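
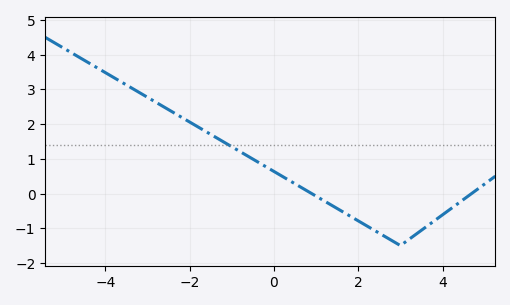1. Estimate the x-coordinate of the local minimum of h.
3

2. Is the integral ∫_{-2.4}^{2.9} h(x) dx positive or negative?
positive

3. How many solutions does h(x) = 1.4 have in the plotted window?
1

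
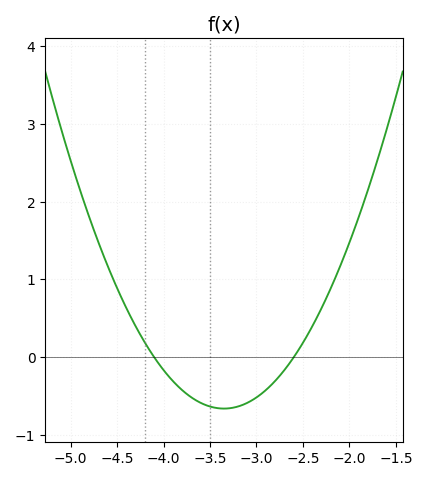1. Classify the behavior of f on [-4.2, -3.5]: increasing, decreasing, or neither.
decreasing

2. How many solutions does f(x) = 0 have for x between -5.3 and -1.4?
2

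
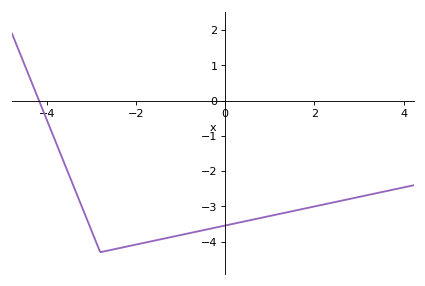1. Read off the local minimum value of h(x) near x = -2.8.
-4.3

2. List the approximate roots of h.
-4.2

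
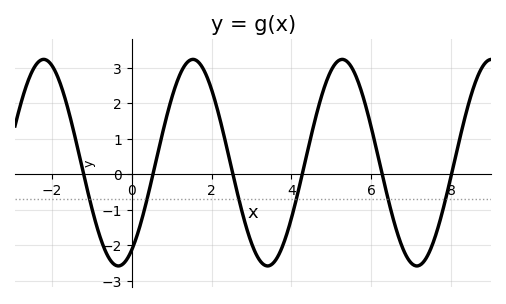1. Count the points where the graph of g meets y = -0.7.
6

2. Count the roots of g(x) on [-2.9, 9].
6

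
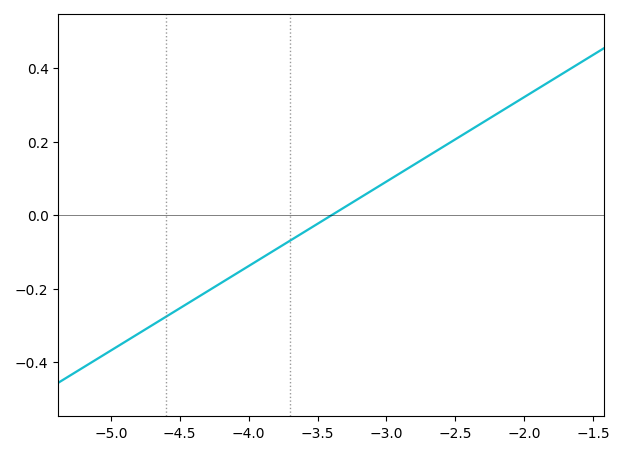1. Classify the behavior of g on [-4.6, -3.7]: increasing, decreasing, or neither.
increasing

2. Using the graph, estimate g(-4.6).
-0.28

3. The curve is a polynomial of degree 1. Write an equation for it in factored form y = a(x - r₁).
y = 0.23(x + 3.4)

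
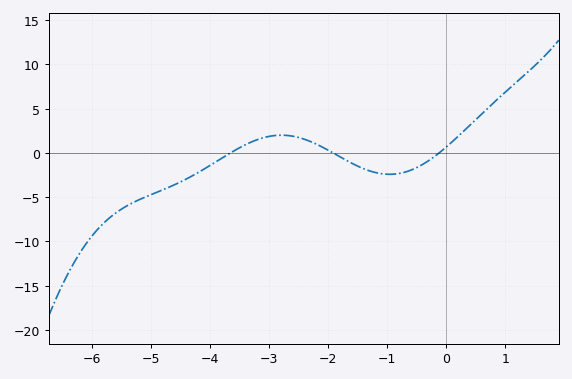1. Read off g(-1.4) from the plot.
-2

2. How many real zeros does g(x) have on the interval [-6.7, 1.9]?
3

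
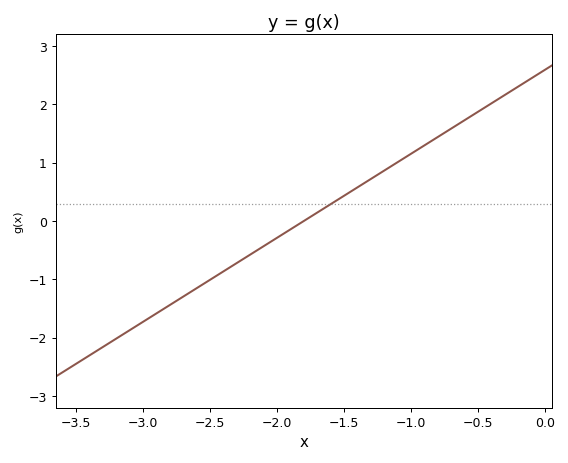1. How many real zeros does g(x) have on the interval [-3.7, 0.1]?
1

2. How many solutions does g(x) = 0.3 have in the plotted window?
1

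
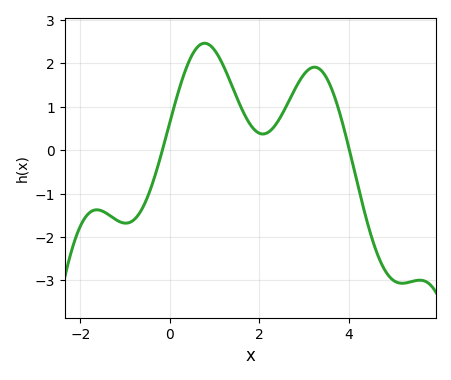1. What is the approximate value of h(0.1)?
1.02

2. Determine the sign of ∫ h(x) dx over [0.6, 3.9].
positive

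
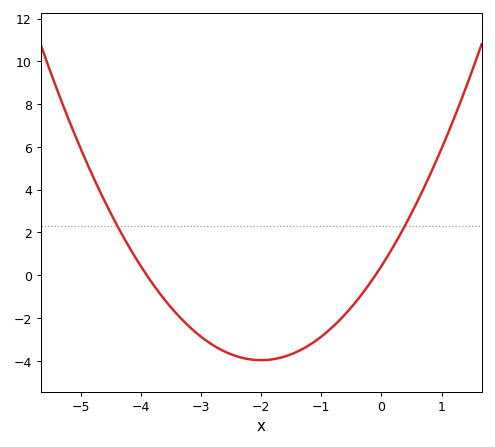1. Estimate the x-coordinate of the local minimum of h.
-2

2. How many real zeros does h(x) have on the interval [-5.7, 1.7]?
2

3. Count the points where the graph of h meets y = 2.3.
2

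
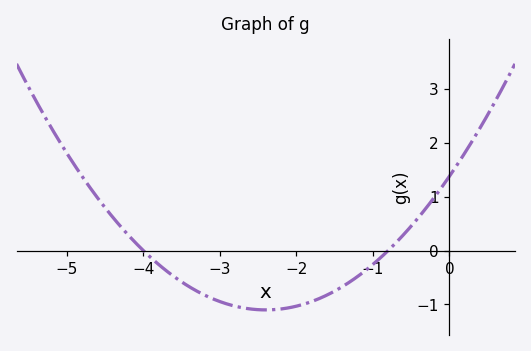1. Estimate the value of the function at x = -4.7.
1.17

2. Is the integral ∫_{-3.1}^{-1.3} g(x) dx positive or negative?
negative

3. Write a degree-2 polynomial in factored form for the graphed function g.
y = 0.43(x + 4)(x + 0.8)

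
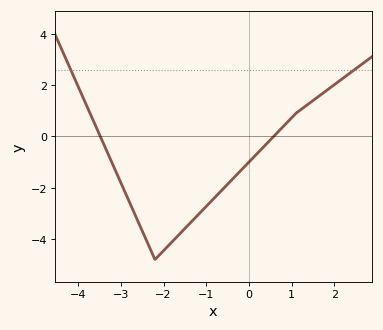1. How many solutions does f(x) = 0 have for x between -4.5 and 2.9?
2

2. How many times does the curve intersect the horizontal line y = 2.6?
2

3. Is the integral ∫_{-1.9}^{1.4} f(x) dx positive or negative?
negative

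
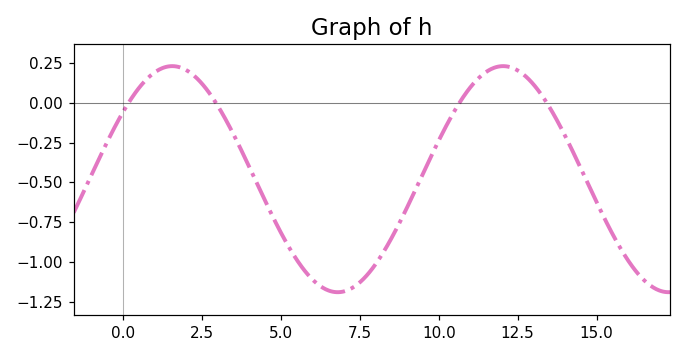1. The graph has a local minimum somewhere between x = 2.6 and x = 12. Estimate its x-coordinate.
6.8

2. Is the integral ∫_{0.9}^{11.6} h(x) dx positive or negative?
negative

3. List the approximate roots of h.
0.186, 2.95, 10.7, 13.4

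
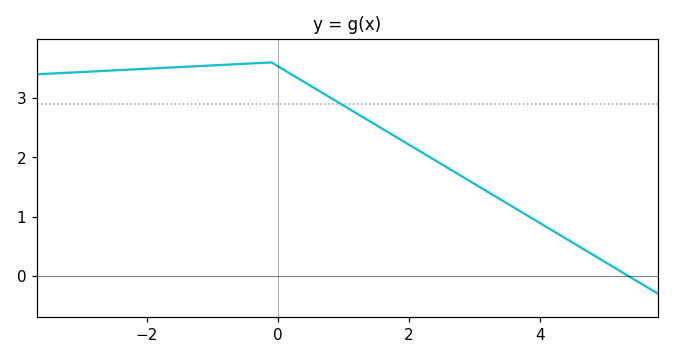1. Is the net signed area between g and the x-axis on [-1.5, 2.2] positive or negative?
positive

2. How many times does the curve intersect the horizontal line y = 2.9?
1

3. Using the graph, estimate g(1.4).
2.61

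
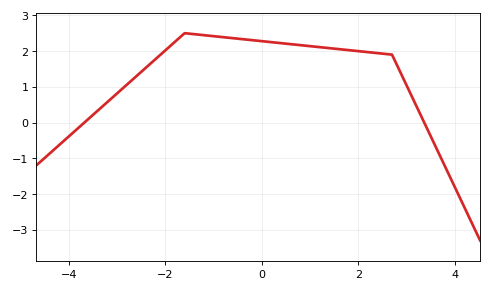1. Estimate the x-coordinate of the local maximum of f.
-1.6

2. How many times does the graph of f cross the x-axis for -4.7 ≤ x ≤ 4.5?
2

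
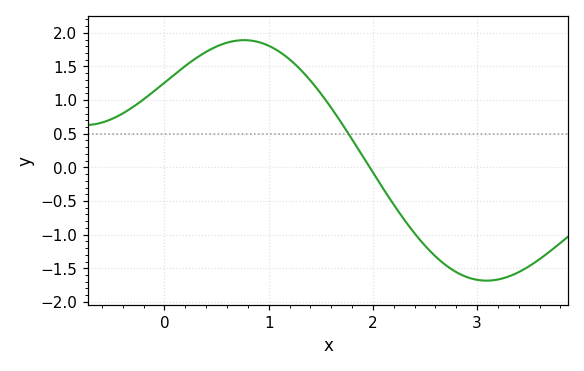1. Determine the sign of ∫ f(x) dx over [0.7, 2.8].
positive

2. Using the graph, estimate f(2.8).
-1.56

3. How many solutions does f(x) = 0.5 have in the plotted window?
1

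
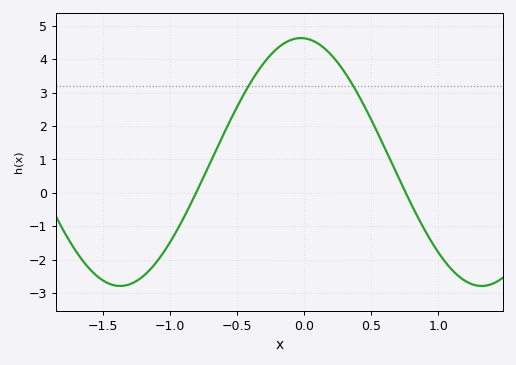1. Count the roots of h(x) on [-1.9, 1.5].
2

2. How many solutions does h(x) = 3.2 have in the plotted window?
2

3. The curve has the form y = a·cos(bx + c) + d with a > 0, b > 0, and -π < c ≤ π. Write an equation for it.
y = 3.71cos(2.33x + 0.06) + 0.92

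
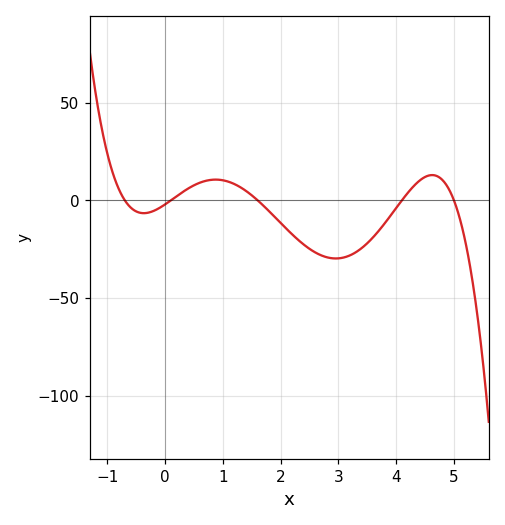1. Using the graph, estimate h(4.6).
12.9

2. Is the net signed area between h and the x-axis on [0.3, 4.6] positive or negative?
negative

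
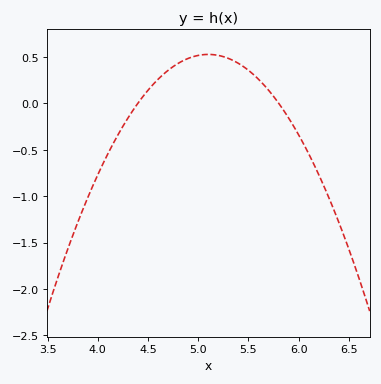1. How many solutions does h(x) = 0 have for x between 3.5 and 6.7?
2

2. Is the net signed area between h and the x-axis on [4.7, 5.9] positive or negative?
positive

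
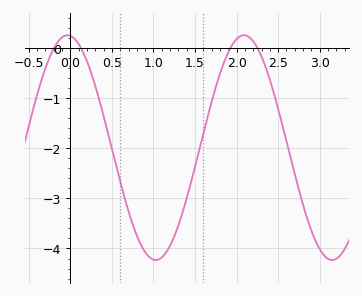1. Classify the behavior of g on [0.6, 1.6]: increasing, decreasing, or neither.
neither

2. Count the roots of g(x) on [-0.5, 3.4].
4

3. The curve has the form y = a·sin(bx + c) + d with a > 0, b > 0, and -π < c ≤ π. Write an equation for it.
y = 2.24sin(2.96x + 1.67) - 1.99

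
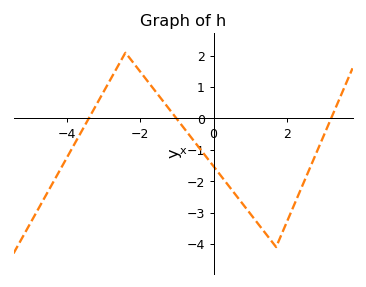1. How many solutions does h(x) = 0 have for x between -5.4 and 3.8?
3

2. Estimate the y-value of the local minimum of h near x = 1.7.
-4.1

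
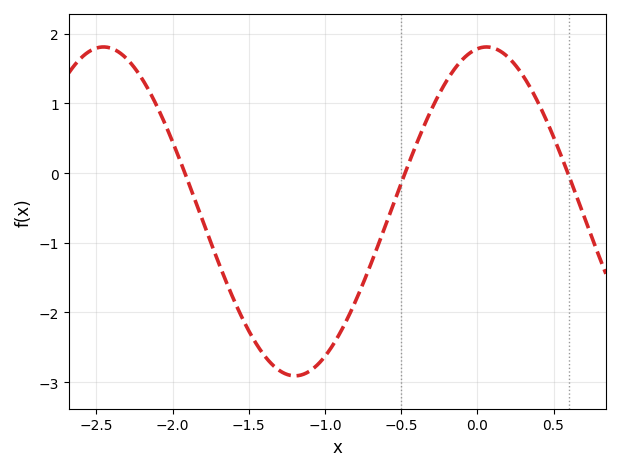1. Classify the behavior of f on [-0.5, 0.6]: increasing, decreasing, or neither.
neither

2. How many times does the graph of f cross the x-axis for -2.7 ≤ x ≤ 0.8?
3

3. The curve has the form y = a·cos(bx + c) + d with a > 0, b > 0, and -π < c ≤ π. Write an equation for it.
y = 2.36cos(2.5x - 0.15) - 0.55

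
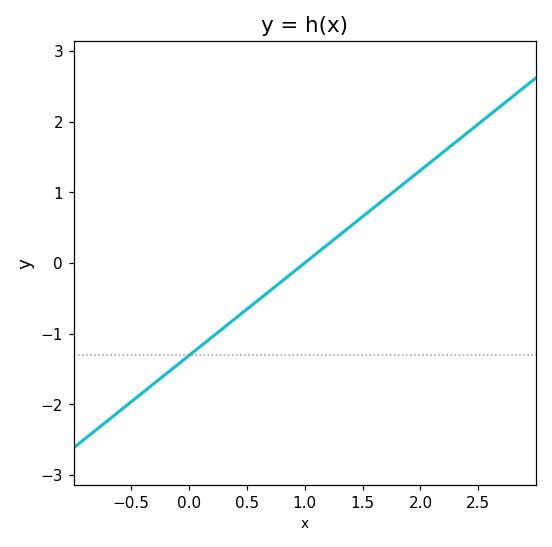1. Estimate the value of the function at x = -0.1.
-1.44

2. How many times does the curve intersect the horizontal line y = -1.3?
1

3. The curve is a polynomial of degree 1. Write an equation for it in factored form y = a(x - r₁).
y = 1.31(x - 1)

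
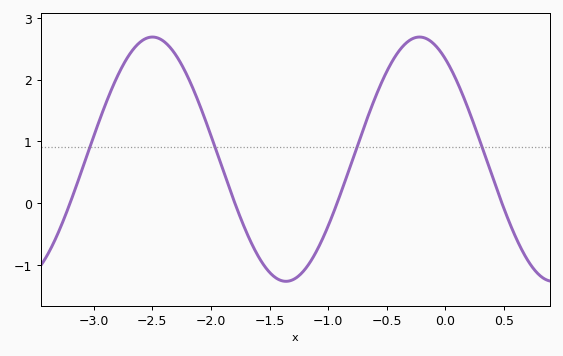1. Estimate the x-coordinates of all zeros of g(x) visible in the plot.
-3.2, -1.8, -0.923, 0.481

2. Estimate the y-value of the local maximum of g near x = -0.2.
2.69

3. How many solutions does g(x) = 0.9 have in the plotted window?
4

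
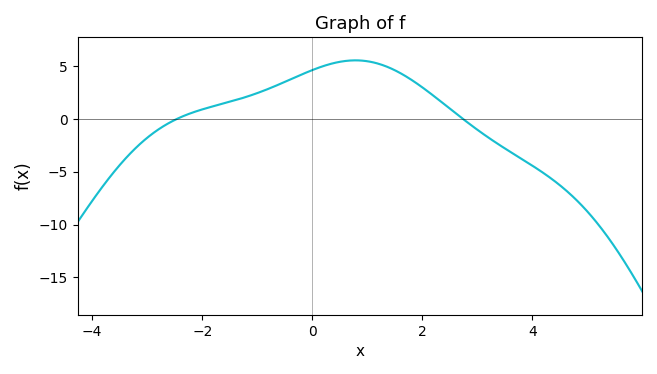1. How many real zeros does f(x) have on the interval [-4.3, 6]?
2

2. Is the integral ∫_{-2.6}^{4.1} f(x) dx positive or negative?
positive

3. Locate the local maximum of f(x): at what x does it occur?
0.784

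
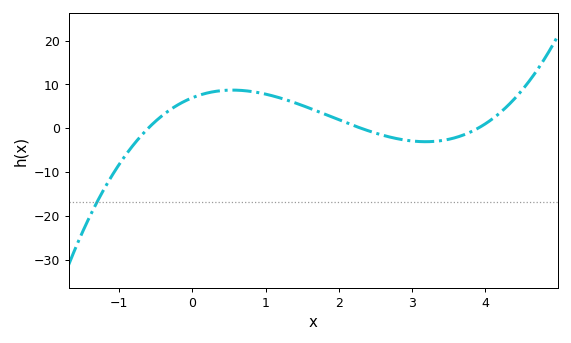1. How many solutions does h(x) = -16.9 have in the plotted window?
1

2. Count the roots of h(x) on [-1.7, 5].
3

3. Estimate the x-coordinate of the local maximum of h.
0.549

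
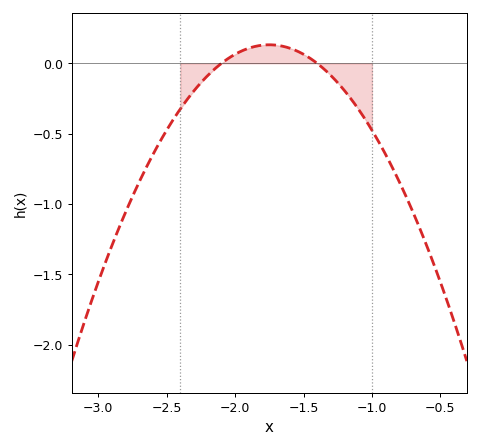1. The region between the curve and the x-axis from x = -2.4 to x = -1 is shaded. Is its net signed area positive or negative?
negative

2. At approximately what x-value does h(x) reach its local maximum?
-1.75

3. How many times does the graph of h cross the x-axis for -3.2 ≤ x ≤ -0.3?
2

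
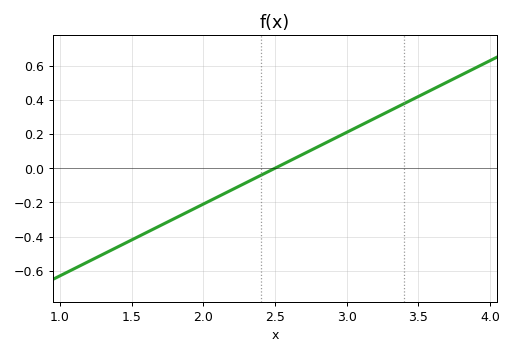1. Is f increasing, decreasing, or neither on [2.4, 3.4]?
increasing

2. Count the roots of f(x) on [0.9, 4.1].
1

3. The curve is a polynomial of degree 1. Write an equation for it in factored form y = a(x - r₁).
y = 0.42(x - 2.5)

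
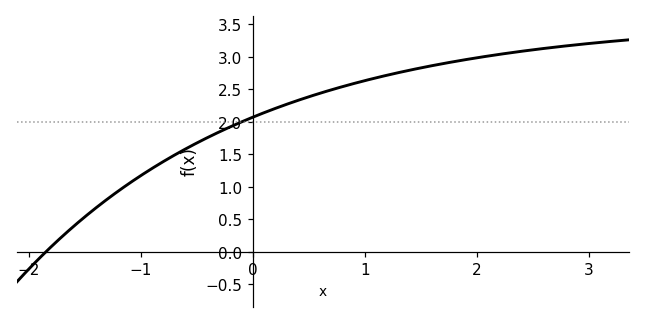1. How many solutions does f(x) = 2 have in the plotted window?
1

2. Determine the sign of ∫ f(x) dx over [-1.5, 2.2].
positive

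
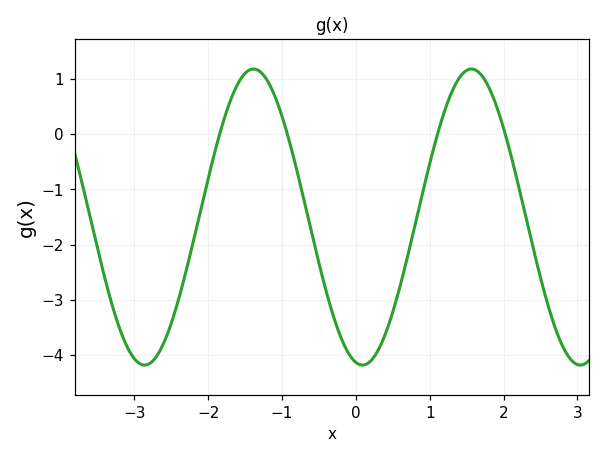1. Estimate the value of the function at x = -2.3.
-2.5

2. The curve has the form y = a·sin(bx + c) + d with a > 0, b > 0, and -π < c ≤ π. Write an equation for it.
y = 2.68sin(2.1x - 1.8) - 1.5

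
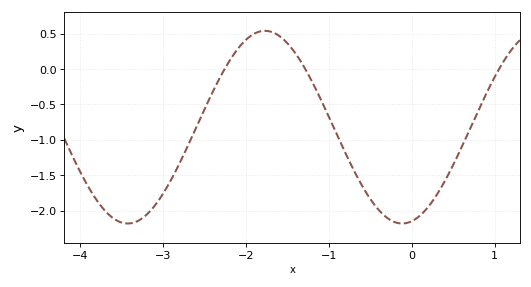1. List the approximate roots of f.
-2.25, -1.28, 1.05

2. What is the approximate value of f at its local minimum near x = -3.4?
-2.18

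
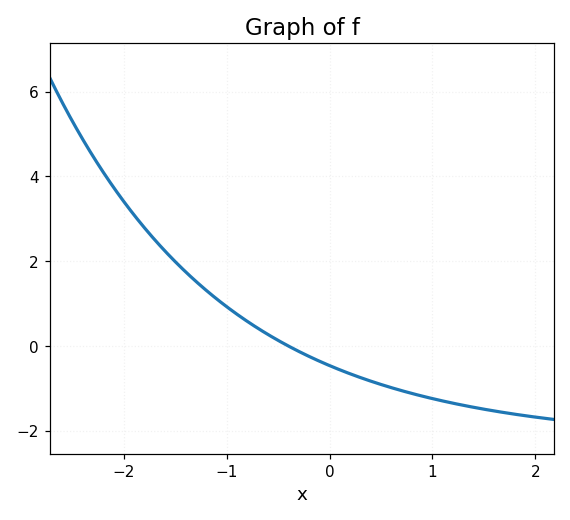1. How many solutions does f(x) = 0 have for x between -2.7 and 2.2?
1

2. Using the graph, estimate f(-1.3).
1.53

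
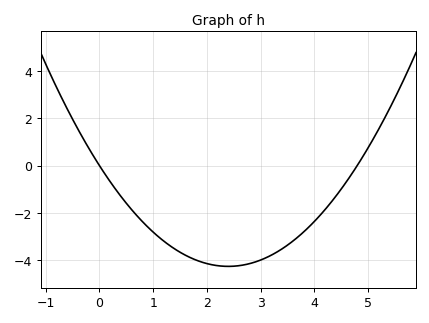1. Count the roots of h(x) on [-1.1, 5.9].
2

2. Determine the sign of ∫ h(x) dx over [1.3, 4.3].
negative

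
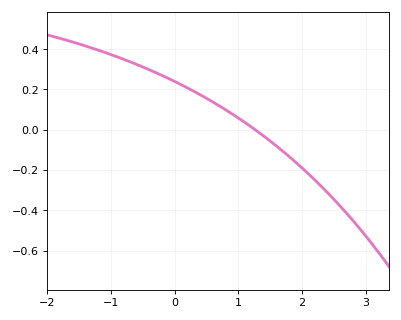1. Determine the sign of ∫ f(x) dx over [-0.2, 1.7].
positive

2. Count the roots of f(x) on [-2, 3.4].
1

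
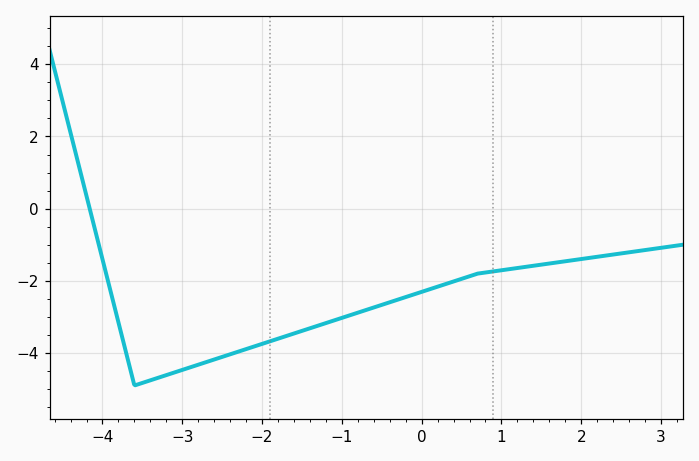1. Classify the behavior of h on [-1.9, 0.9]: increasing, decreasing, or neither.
increasing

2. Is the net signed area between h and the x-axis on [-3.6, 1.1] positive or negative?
negative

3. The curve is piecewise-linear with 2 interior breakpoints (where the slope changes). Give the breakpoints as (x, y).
(-3.6, -4.9); (0.7, -1.8)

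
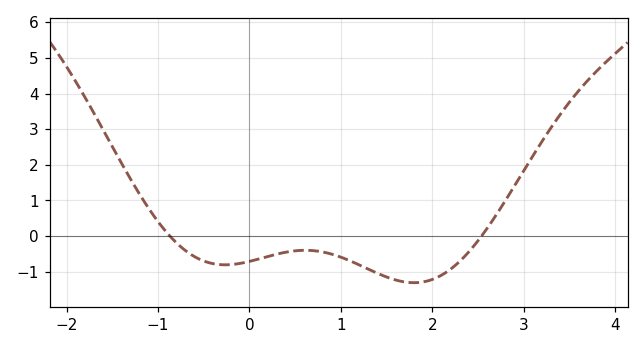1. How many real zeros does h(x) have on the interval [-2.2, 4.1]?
2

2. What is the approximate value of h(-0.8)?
-0.186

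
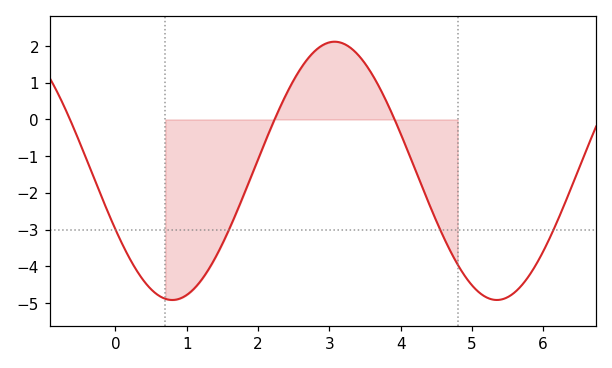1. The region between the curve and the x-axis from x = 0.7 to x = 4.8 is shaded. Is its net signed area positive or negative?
negative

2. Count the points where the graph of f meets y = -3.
4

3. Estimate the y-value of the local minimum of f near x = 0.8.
-4.92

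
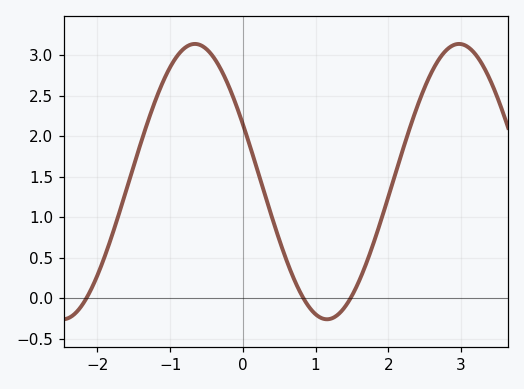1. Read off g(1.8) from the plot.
0.7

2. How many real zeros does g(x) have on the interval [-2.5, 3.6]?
3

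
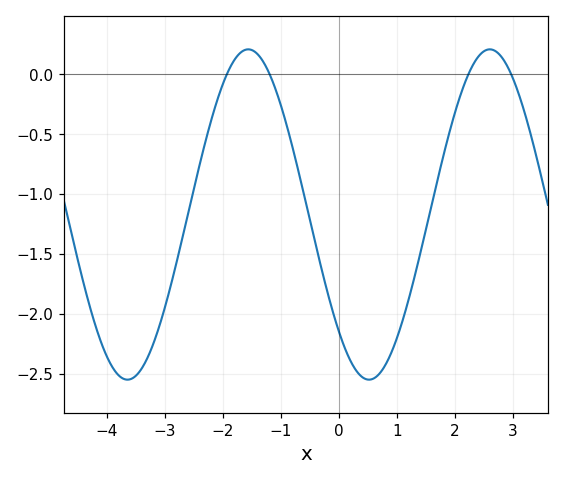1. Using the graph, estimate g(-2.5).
-0.955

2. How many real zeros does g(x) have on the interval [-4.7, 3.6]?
4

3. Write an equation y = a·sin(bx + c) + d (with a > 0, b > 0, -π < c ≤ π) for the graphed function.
y = 1.38sin(1.51x - 2.35) - 1.17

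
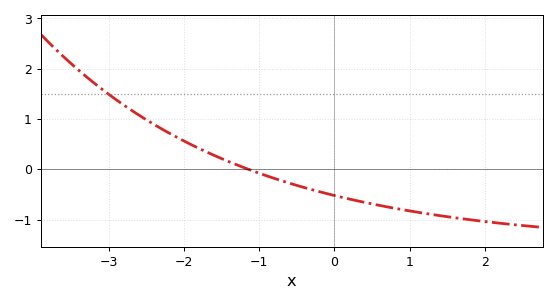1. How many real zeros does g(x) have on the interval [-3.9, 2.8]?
1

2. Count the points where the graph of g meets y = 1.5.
1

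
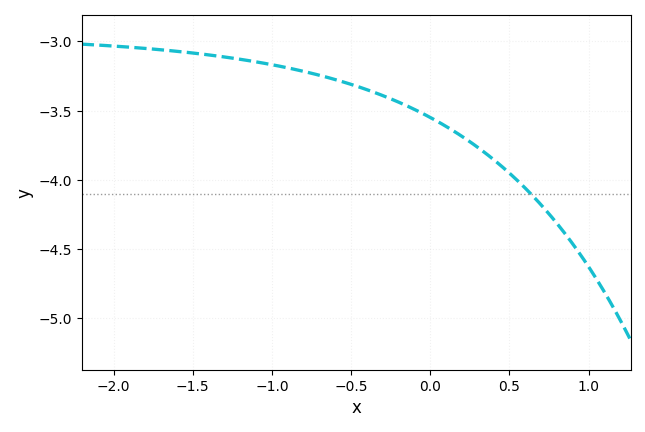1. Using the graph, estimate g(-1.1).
-3.15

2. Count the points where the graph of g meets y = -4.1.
1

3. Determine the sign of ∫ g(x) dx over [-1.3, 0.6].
negative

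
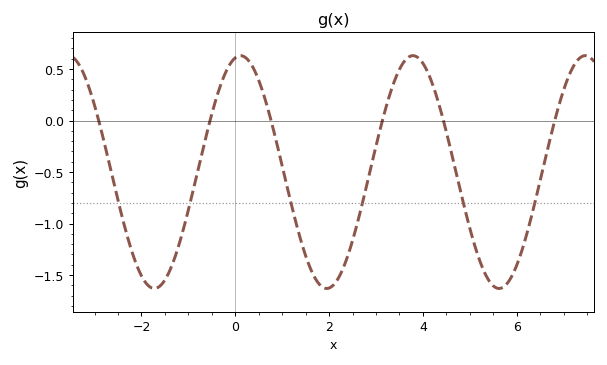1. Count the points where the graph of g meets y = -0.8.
6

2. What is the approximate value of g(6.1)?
-1.3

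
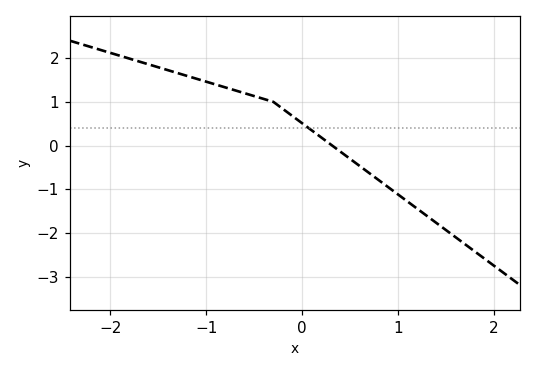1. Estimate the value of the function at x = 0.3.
0.021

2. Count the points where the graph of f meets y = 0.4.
1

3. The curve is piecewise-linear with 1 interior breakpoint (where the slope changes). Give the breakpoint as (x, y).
(-0.3, 1)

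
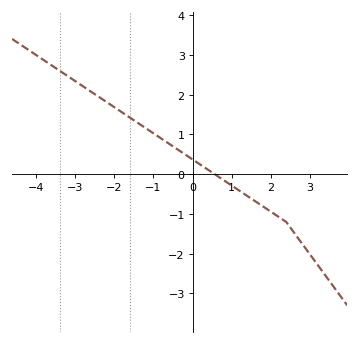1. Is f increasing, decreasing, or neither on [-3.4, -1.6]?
decreasing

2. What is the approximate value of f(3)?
-2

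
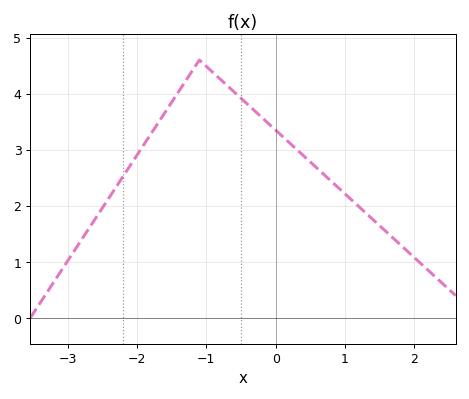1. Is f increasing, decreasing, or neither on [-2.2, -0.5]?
neither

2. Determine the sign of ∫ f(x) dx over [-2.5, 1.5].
positive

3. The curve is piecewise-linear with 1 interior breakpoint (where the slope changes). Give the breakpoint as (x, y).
(-1.1, 4.6)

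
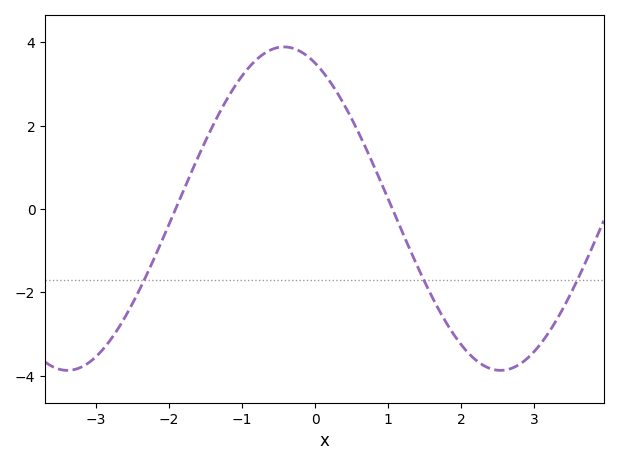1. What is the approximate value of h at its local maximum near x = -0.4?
3.89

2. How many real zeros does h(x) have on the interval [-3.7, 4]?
2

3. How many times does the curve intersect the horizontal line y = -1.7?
3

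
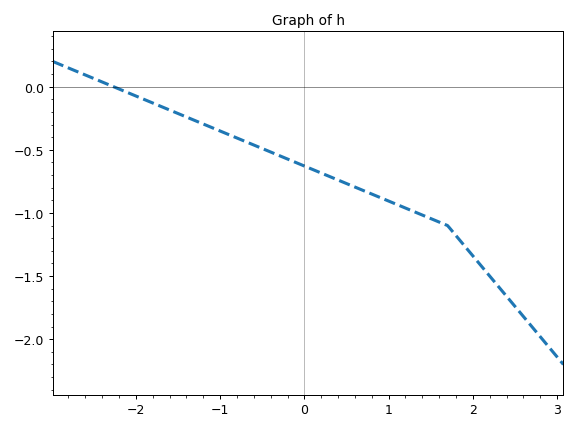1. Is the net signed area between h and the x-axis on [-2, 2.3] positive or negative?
negative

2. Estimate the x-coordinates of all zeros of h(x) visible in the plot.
-2.3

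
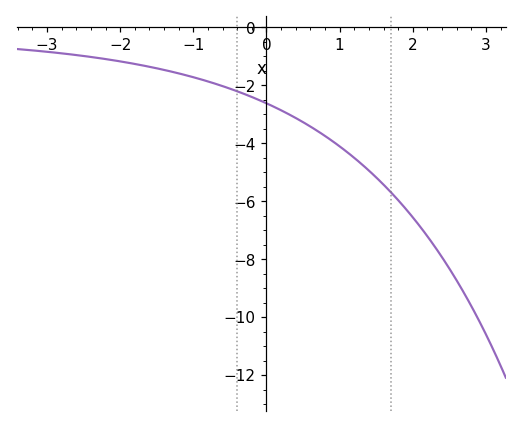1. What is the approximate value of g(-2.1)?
-1.13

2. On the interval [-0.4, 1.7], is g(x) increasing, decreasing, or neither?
decreasing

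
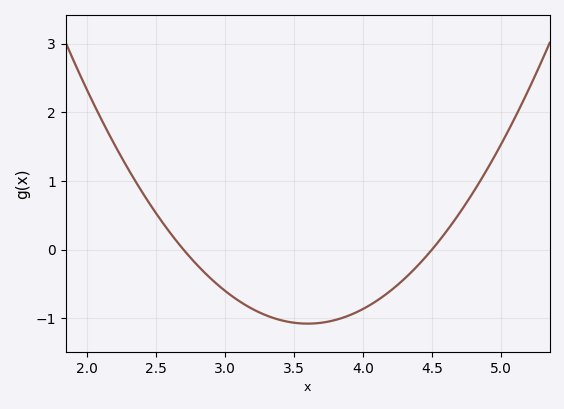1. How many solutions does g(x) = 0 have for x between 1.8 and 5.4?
2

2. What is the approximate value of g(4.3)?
-0.426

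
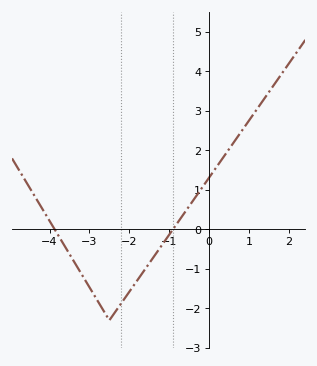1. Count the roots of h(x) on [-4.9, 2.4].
2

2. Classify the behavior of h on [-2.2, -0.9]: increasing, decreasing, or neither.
increasing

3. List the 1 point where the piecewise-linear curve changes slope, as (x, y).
(-2.5, -2.3)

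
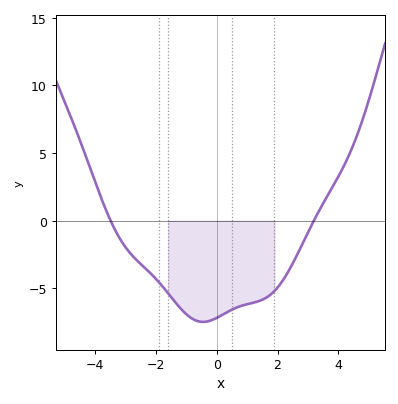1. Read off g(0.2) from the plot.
-6.94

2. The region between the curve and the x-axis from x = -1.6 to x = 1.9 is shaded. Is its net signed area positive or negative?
negative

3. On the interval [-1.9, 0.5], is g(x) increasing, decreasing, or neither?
neither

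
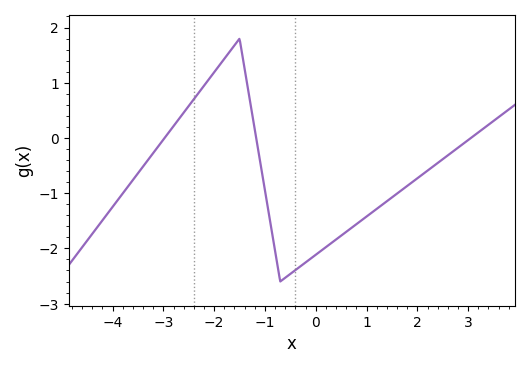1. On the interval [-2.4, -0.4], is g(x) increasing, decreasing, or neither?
neither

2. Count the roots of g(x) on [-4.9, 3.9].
3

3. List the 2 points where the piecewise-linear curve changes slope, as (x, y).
(-1.5, 1.8); (-0.7, -2.6)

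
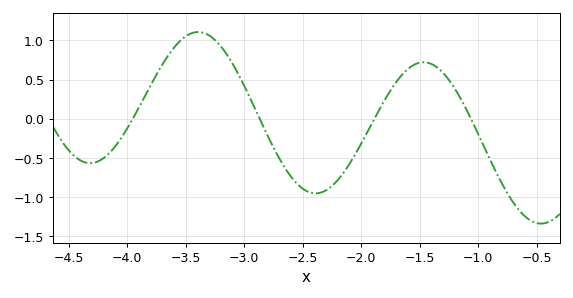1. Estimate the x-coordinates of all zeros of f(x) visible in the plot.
-3.95, -2.87, -1.89, -1.06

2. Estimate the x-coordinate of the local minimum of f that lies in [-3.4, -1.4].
-2.39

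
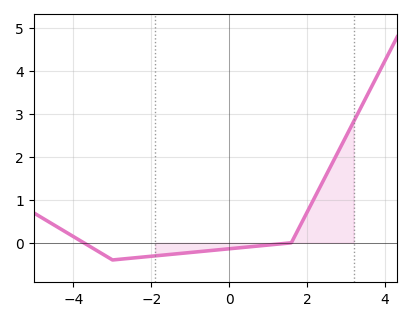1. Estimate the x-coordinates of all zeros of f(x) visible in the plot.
-3.8, 1.6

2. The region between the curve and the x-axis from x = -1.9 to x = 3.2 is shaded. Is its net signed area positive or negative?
positive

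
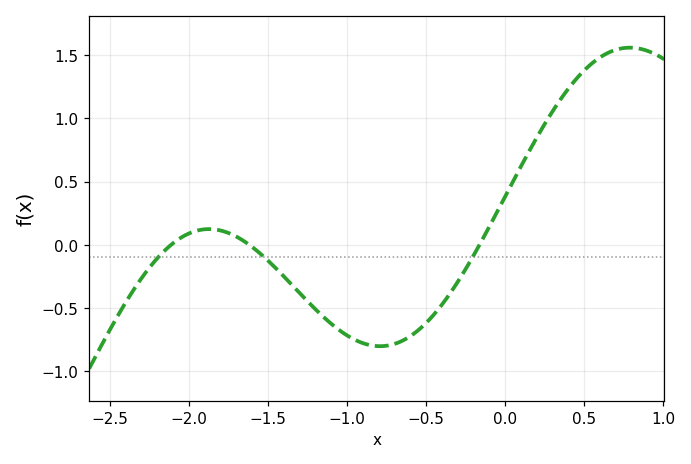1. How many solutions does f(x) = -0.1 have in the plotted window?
3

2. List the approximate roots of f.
-2.1, -1.6, -0.15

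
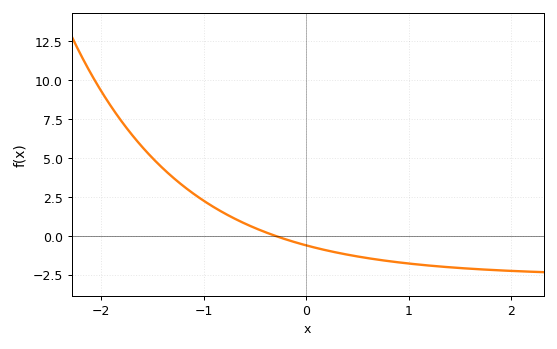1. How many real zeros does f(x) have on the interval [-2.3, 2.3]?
1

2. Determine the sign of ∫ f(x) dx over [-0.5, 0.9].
negative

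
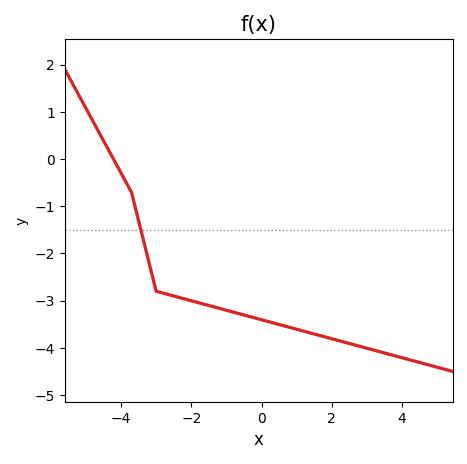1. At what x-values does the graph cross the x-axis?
-4.21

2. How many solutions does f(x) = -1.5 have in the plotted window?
1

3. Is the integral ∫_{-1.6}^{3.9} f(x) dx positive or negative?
negative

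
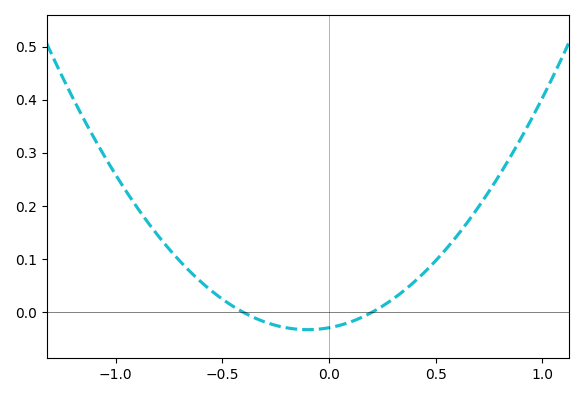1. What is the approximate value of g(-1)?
0.259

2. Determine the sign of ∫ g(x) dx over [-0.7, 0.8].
positive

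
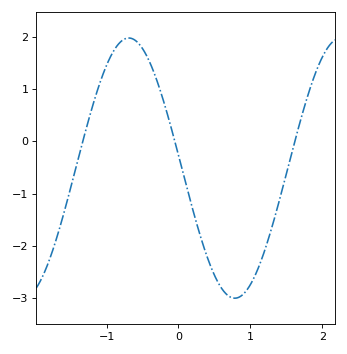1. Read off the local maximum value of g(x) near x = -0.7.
1.98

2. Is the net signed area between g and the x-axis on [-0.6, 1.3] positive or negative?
negative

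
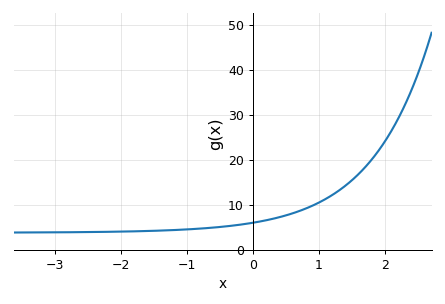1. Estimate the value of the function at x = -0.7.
4.8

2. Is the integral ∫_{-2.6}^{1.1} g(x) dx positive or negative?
positive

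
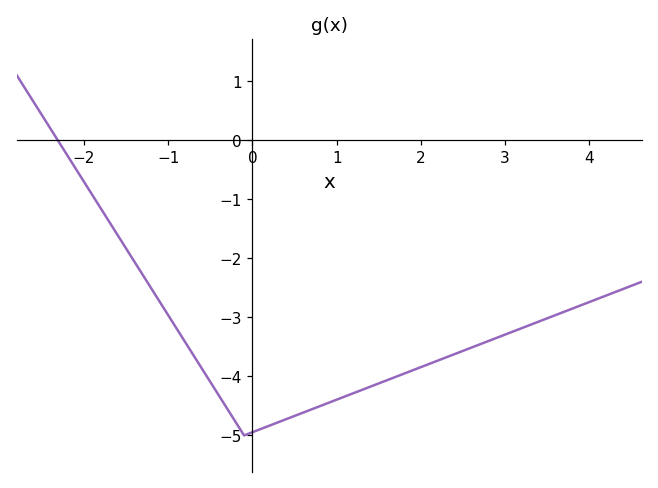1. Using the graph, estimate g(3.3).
-3.1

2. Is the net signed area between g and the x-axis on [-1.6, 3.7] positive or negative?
negative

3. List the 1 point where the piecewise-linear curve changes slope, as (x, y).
(-0.1, -5)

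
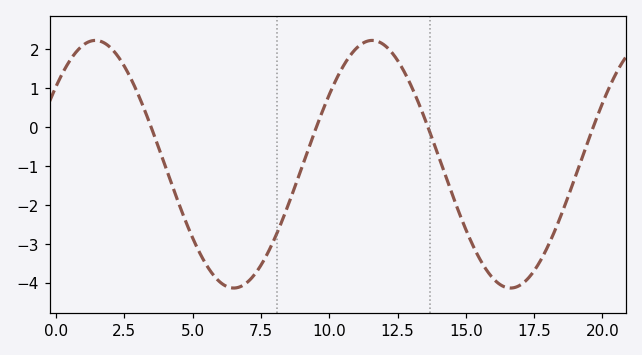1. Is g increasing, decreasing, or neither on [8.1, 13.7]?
neither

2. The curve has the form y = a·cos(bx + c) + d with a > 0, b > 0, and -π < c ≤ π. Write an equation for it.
y = 3.18cos(0.62x - 0.89) - 0.96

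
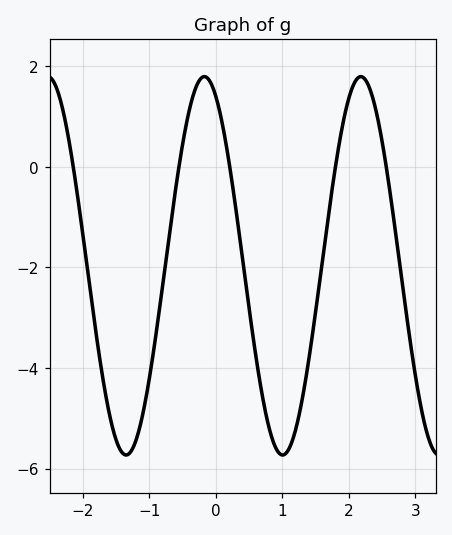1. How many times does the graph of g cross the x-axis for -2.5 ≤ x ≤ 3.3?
5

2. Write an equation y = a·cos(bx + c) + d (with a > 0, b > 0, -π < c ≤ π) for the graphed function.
y = 3.76cos(2.7x + 0.46) - 1.97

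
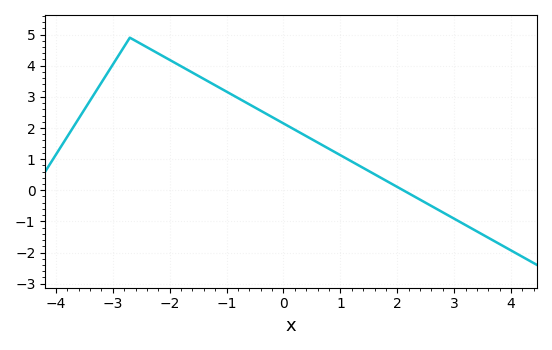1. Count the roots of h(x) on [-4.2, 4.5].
1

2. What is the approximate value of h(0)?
2.15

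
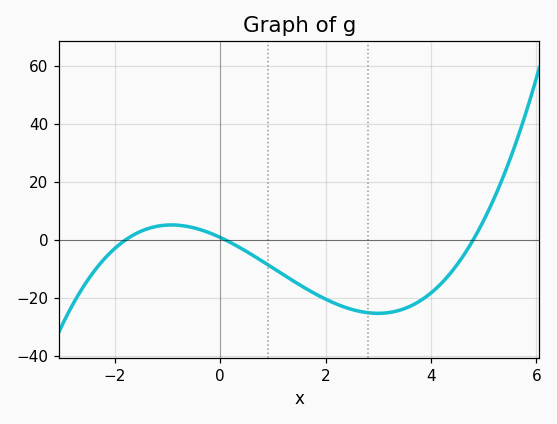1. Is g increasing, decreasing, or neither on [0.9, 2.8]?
decreasing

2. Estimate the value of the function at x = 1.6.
-16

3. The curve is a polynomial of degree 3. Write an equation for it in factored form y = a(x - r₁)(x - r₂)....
y = 1.01(x + 1.8)(x - 0.1)(x - 4.8)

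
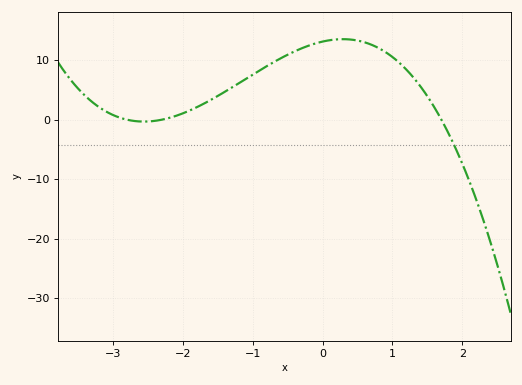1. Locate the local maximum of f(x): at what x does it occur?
0.3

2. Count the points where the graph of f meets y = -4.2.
1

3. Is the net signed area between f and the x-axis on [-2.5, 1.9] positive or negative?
positive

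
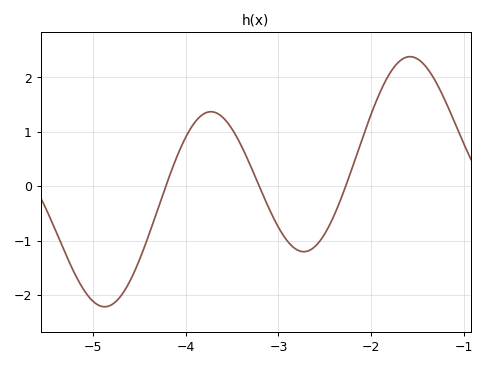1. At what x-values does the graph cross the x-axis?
-4.2, -3.2, -2.3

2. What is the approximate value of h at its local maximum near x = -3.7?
1.4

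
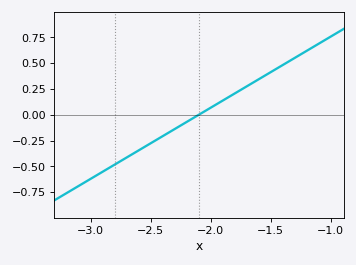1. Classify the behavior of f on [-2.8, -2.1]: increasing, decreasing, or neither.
increasing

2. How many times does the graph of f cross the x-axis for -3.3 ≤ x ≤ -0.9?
1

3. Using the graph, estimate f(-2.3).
-0.138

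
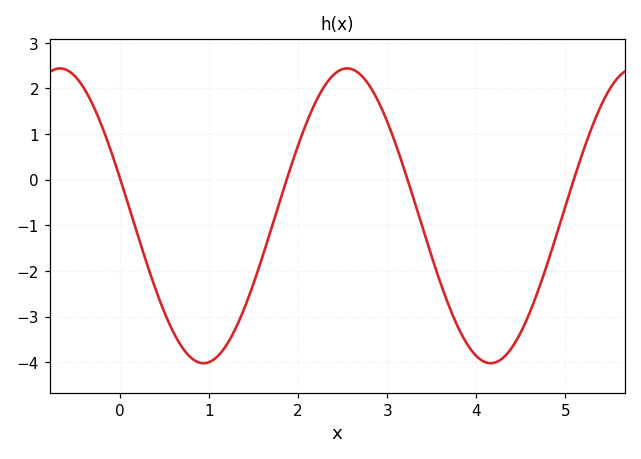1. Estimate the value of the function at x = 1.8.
-0.4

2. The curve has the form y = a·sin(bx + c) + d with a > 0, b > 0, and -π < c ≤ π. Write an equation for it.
y = 3.23sin(1.9x + 2.9) - 0.79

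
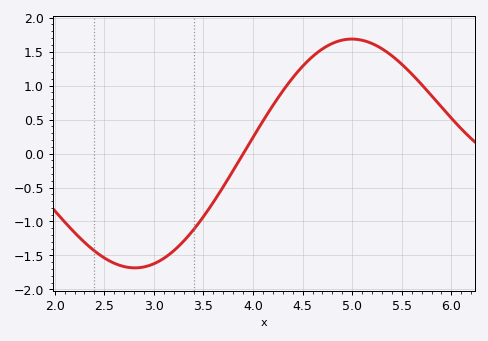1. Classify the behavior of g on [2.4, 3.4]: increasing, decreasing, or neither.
neither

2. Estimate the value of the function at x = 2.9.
-1.65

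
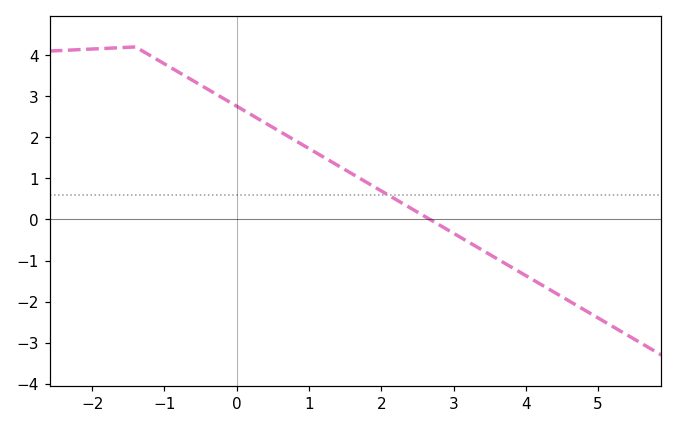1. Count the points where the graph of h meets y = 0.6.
1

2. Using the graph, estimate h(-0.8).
3.6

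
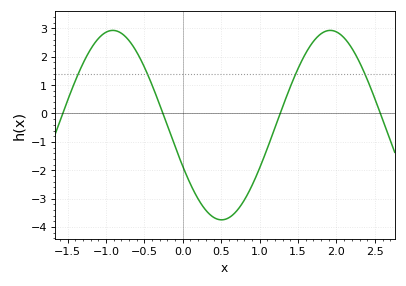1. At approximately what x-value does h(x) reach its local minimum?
0.5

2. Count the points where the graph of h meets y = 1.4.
4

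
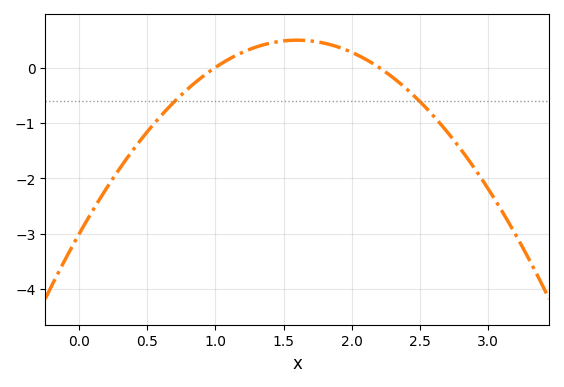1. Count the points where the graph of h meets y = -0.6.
2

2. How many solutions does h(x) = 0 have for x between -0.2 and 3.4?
2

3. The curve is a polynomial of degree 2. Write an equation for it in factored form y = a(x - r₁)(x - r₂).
y = -1.37(x - 1)(x - 2.2)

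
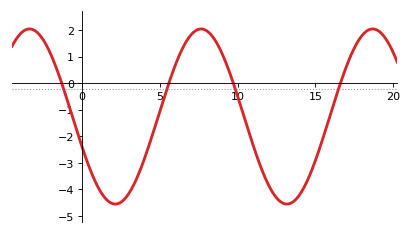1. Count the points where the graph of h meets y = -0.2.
4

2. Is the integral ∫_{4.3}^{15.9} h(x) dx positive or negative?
negative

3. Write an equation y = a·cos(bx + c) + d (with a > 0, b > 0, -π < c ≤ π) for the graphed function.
y = 3.3cos(0.57x + 1.9) - 1.25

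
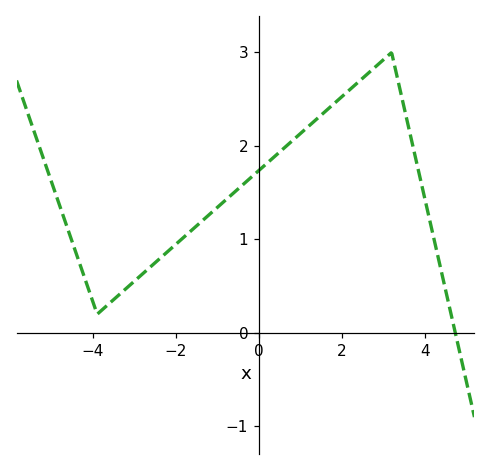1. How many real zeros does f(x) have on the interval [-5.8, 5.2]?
1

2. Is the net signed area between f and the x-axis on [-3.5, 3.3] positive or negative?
positive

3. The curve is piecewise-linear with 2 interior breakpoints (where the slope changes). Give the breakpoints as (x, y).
(-3.9, 0.2); (3.2, 3)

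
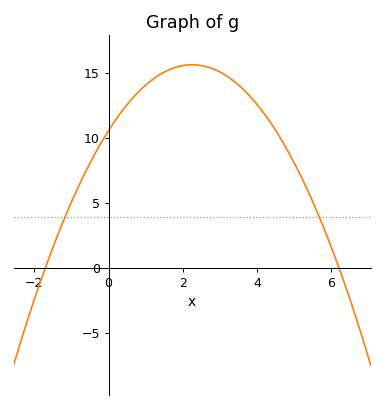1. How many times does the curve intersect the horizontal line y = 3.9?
2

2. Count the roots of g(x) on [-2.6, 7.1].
2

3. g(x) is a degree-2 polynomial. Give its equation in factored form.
y = -1(x + 1.7)(x - 6.2)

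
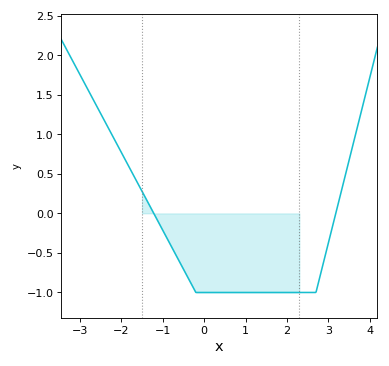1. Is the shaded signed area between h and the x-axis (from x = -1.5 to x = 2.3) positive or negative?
negative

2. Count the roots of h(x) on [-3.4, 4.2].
2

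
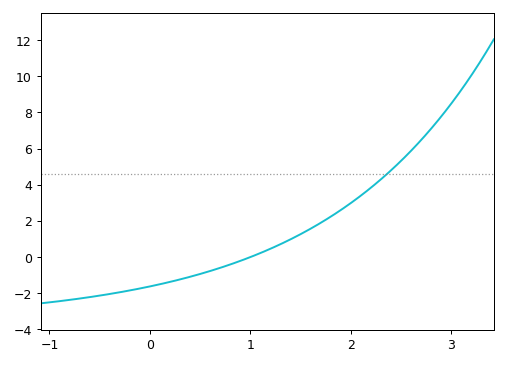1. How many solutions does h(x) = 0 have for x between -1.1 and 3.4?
1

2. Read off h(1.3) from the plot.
0.8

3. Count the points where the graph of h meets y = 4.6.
1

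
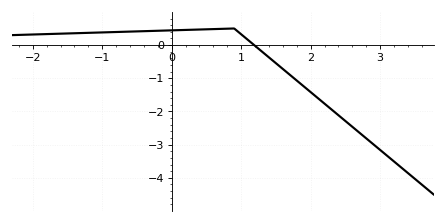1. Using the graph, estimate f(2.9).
-3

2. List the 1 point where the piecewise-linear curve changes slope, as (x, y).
(0.9, 0.5)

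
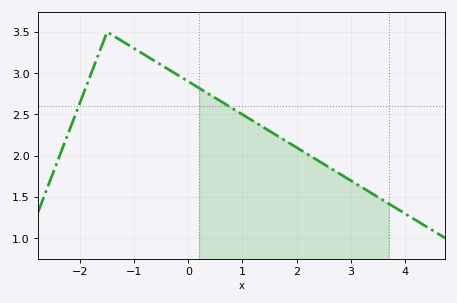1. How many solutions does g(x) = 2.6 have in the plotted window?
2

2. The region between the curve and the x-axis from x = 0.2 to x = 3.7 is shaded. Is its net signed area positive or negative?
positive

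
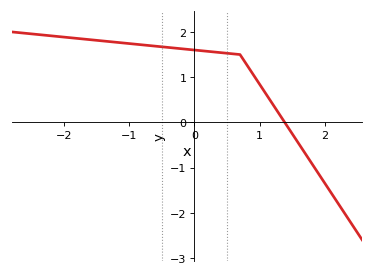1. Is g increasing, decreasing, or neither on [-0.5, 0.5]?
decreasing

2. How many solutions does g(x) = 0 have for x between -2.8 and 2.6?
1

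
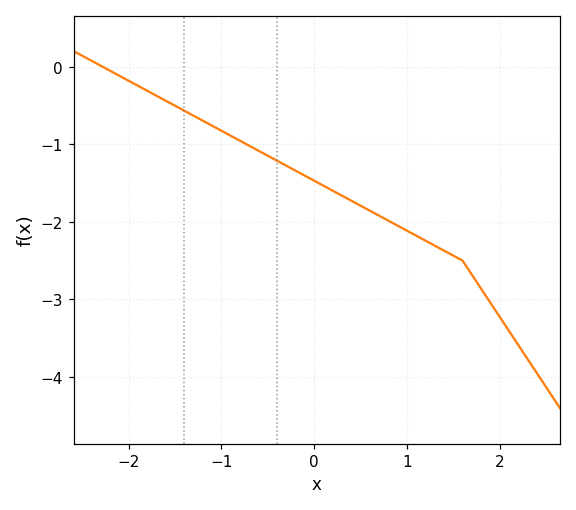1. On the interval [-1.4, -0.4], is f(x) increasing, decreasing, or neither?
decreasing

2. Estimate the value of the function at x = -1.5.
-0.5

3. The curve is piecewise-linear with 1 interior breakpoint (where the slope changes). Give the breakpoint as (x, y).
(1.6, -2.5)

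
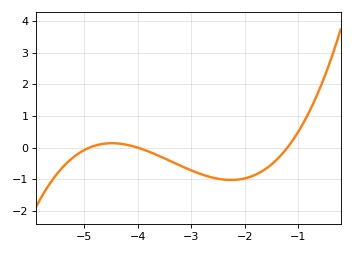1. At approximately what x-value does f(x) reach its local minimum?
-2.3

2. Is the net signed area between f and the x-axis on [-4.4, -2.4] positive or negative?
negative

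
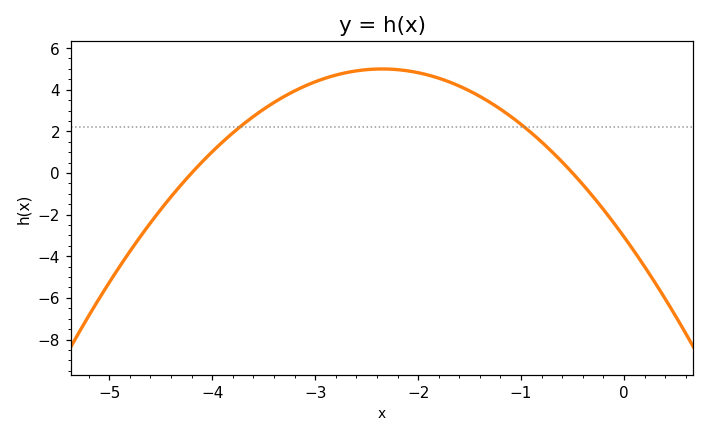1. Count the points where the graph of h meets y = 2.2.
2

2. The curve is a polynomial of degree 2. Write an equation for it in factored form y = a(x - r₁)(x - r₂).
y = -1.46(x + 4.2)(x + 0.5)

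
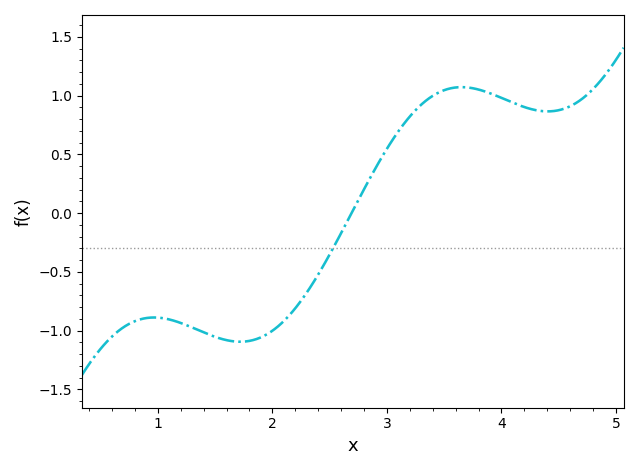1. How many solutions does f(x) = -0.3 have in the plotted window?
1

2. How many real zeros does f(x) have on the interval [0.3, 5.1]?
1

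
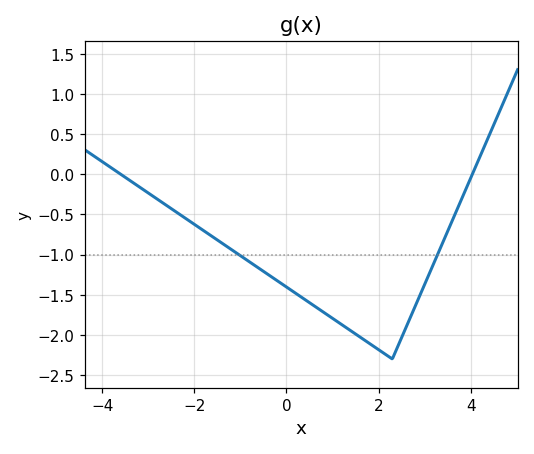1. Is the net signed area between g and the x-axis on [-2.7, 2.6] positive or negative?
negative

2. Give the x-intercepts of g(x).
-3.6, 4.04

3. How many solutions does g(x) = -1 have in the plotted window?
2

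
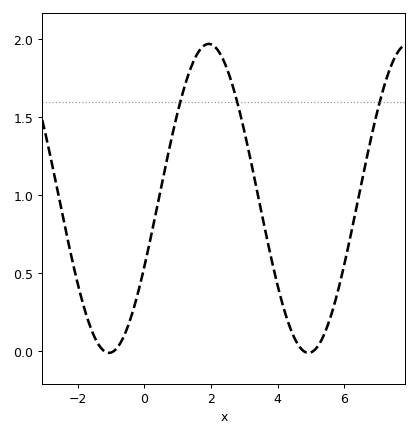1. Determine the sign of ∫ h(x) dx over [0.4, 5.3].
positive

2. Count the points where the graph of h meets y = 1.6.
3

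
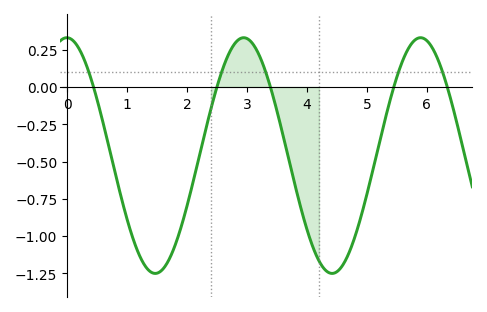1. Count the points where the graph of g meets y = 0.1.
5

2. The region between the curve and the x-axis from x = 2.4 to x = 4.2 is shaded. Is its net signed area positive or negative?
negative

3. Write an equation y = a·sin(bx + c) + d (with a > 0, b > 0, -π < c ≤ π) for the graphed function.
y = 0.79sin(2.13x + 1.58) - 0.46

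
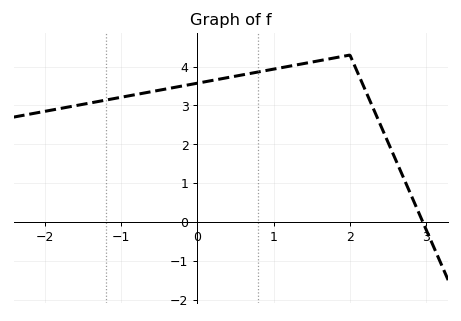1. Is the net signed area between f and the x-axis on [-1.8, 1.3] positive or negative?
positive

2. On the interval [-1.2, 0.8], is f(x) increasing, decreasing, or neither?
increasing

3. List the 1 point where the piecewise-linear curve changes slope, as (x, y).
(2, 4.3)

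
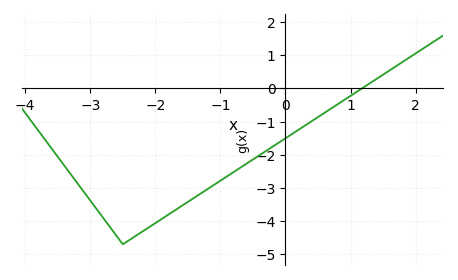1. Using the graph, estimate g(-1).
-2.8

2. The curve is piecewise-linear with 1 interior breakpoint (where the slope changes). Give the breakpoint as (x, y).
(-2.5, -4.7)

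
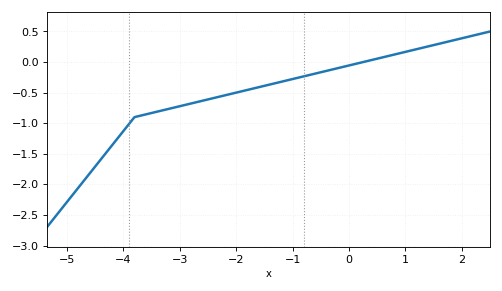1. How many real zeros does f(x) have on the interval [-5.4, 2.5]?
1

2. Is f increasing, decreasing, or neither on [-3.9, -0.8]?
increasing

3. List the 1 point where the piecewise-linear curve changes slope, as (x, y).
(-3.8, -0.9)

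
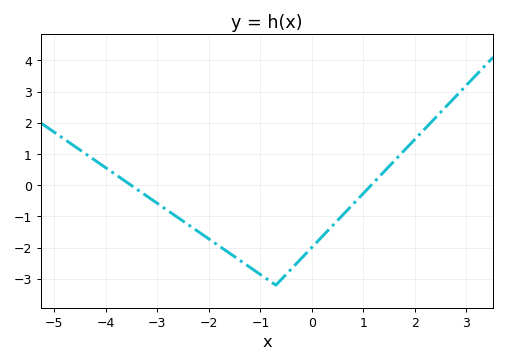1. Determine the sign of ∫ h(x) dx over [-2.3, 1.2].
negative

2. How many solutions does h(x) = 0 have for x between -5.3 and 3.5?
2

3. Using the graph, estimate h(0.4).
-1.3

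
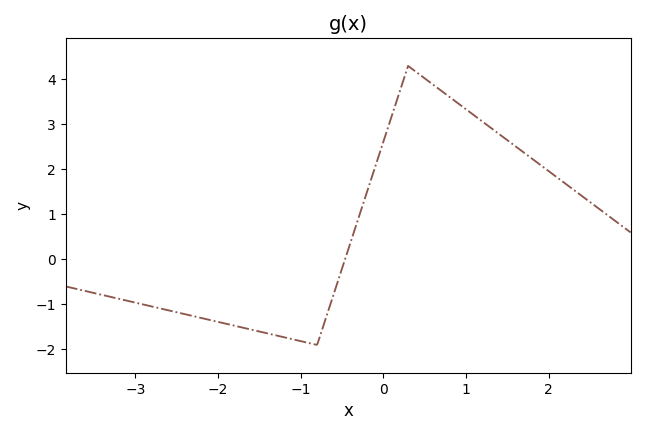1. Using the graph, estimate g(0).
2.6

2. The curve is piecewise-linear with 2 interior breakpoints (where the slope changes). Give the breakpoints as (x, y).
(-0.8, -1.9); (0.3, 4.3)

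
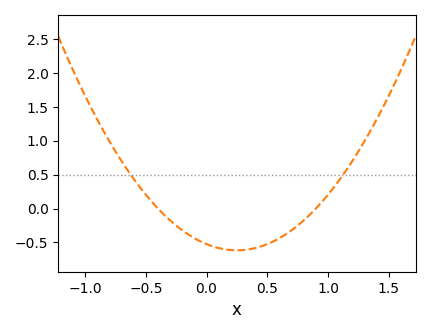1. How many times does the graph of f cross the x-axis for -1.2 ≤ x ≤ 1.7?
2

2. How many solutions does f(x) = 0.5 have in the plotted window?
2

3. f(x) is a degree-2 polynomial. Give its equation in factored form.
y = 1.46(x + 0.4)(x - 0.9)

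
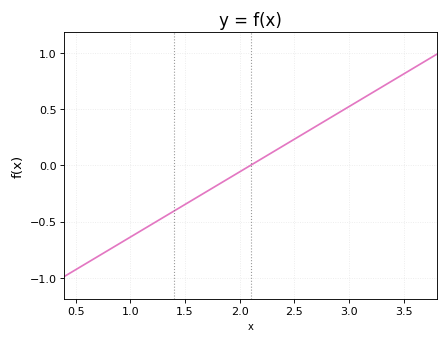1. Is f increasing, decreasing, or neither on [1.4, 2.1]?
increasing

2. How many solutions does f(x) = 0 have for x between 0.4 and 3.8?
1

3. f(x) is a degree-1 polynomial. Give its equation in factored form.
y = 0.58(x - 2.1)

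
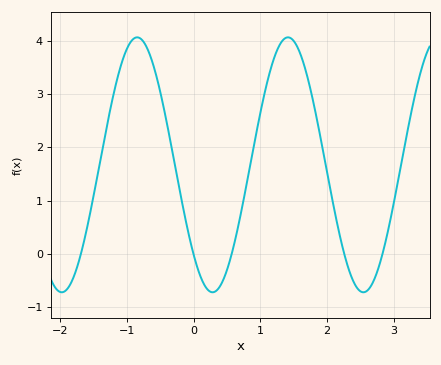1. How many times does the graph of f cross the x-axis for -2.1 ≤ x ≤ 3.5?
5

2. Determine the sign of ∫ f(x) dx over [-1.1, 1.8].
positive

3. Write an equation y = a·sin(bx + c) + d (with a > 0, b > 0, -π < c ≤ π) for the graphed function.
y = 2.39sin(2.8x - 2.4) + 1.67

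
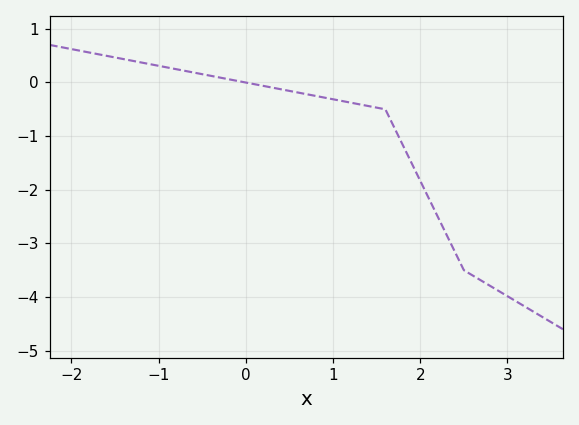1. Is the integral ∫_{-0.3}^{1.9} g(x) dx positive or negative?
negative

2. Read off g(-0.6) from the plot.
0.2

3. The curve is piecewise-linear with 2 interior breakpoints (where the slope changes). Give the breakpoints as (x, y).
(1.6, -0.5); (2.5, -3.5)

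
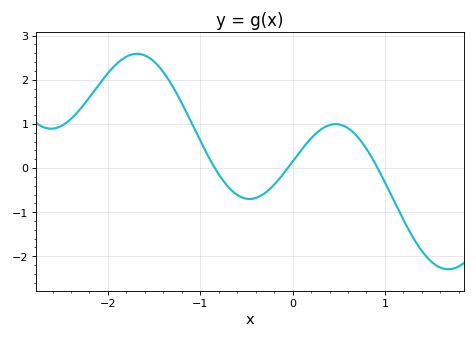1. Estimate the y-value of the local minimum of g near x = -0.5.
-0.7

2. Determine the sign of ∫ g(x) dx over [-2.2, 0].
positive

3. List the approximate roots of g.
-0.8, -0.1, 0.9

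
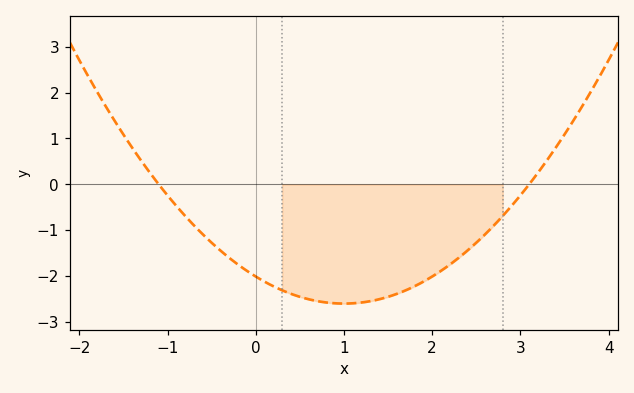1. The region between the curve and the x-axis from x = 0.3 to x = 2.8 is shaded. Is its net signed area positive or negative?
negative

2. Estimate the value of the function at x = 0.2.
-2.2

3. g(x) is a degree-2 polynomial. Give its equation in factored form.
y = 0.59(x + 1.1)(x - 3.1)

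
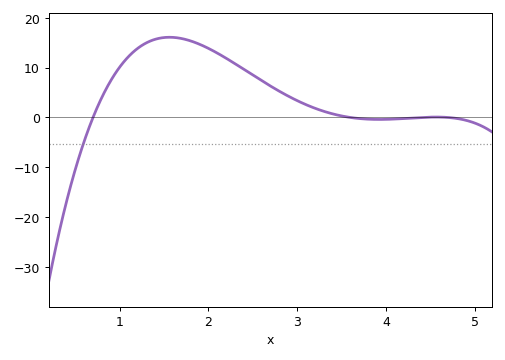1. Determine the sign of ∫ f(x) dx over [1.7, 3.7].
positive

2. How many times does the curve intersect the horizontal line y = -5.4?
1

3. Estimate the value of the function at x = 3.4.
1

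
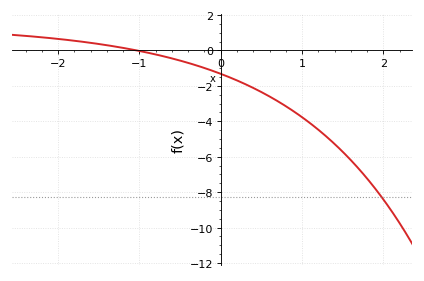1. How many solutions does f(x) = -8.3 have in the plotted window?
1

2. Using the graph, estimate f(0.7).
-2.86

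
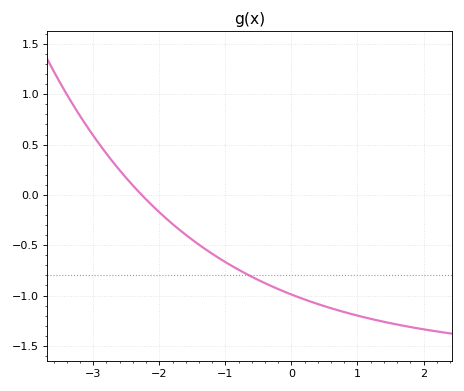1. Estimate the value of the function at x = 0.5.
-1.1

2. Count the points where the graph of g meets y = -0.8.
1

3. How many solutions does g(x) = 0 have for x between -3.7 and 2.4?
1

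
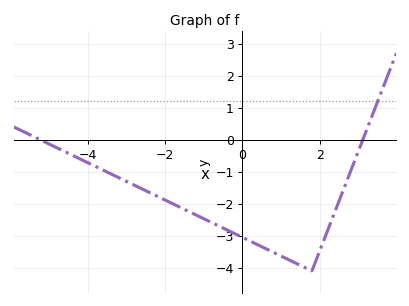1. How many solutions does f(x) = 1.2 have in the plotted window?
1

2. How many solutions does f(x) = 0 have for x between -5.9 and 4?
2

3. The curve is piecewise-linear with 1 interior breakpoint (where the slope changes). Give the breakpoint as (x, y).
(1.8, -4.1)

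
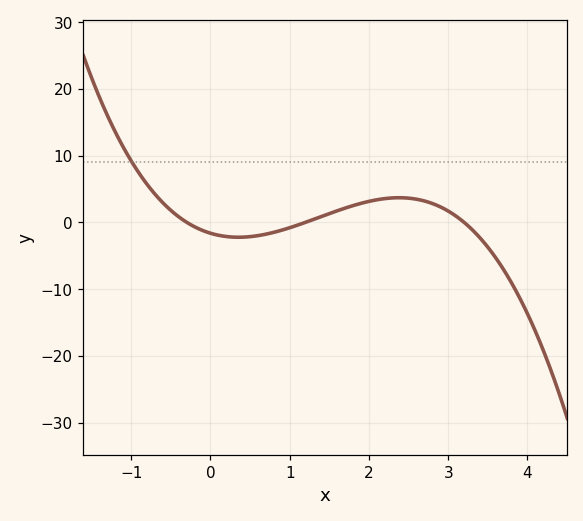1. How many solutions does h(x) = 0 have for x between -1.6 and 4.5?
3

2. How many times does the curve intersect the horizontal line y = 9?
1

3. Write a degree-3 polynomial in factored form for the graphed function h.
y = -1.42(x + 0.3)(x - 1.2)(x - 3.2)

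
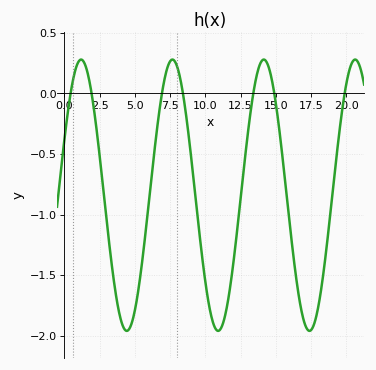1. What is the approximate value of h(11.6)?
-1.71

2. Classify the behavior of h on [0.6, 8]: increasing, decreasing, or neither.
neither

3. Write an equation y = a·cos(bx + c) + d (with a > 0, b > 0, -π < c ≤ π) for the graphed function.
y = 1.12cos(0.97x - 1.15) - 0.84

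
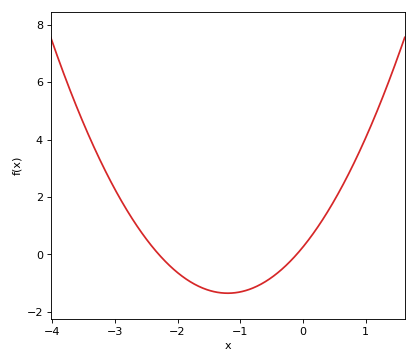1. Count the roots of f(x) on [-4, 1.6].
2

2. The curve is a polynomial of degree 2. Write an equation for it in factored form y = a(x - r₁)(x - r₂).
y = 1.12(x + 2.3)(x + 0.1)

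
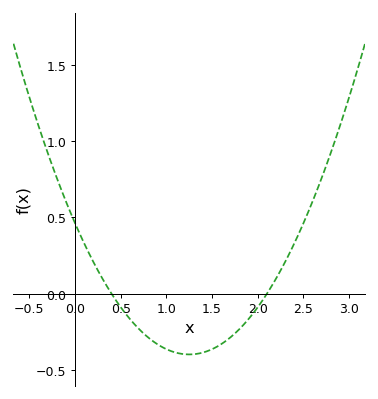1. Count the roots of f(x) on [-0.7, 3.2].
2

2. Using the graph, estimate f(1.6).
-0.35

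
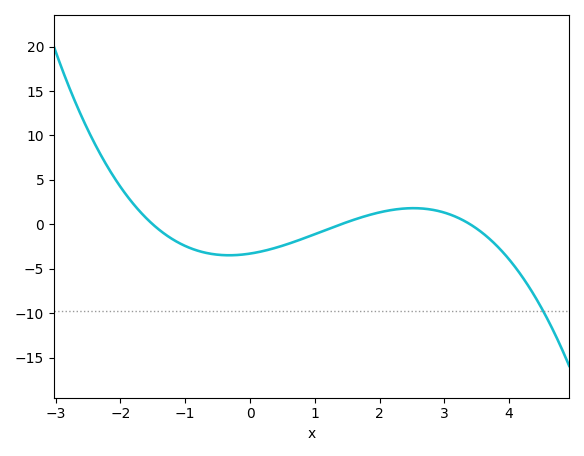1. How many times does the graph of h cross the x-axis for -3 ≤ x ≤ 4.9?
3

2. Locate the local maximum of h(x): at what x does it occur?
2.6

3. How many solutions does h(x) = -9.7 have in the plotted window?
1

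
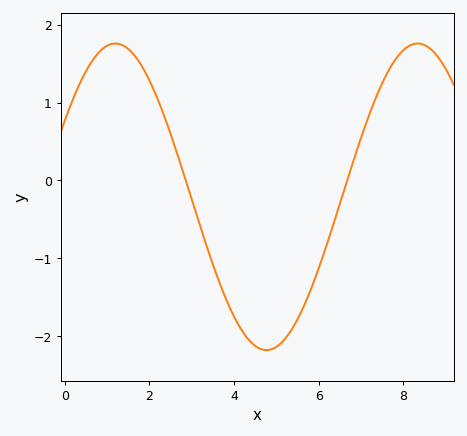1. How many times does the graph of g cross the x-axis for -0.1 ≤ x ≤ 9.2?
2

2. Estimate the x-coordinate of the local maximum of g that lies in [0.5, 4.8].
1.19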